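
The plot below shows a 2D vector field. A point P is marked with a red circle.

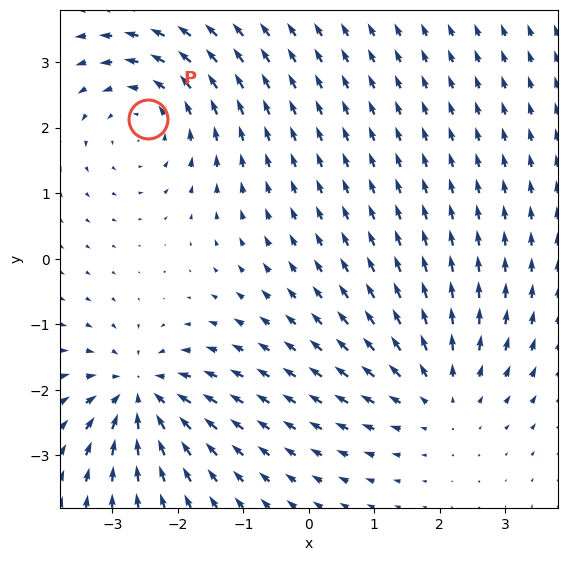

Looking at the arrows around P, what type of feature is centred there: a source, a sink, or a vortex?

At P (-2.4, 2.1) the arrows circulate counterclockwise. Divergence ≈0, curl about +3 — near-zero divergence with nonzero curl is a vortex.

vortex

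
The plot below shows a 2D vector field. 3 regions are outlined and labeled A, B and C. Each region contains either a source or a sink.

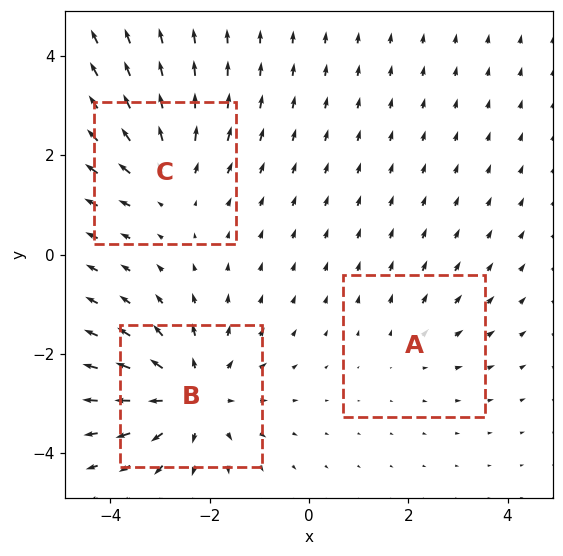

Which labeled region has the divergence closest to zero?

Divergence at each region's feature centre — A: about +2, B: about +4, C: about +3. Region A is closest to zero.

A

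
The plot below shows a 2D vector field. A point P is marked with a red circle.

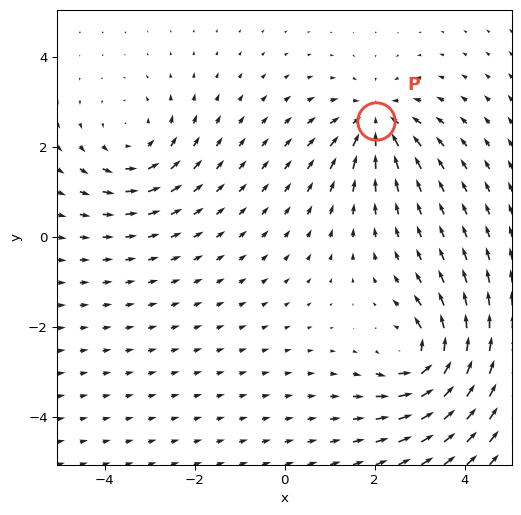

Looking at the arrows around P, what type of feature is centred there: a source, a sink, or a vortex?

At P (2.0, 2.6) the arrows converge inward. Divergence about -4, curl ≈0 — negative divergence with near-zero curl is a sink.

sink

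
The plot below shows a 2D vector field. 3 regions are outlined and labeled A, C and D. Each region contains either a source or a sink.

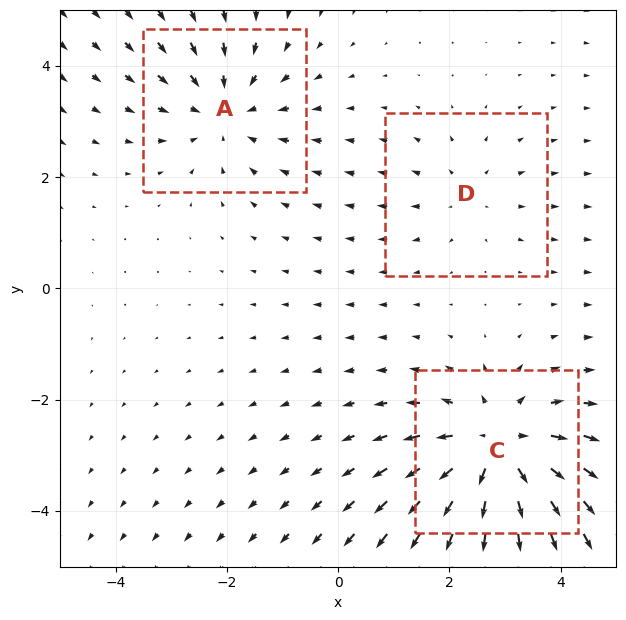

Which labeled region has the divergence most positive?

Divergence at each region's feature centre — A: about -3, C: about +5, D: about +2. Region C is most positive.

C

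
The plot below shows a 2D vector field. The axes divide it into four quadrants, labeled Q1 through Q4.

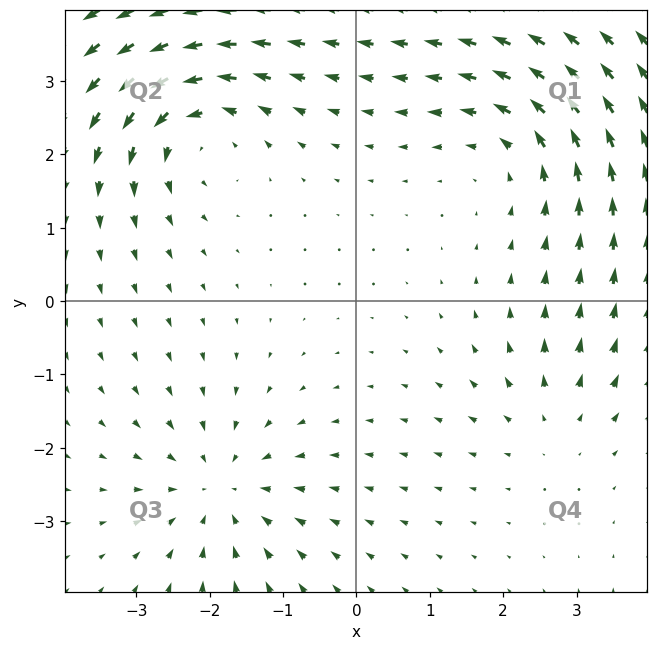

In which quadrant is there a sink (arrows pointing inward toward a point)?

Q3

The sink sits at approximately (-1.8, -2.6), which lies in quadrant Q3. The divergence there is about -4, negative as expected for a sink.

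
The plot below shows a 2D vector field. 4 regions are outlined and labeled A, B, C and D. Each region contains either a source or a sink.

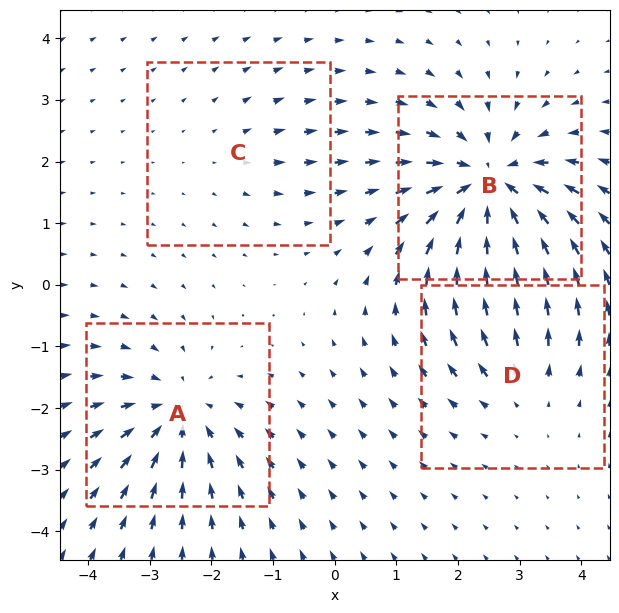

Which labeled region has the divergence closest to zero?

C

Divergence at each region's feature centre — A: about -5, B: about -7, C: about +2, D: about +3. Region C is closest to zero.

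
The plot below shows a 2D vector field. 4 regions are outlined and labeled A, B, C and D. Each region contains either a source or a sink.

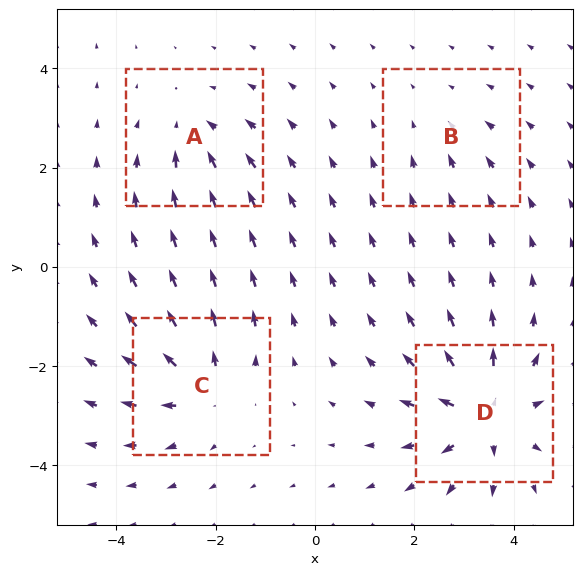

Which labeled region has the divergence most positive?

Divergence at each region's feature centre — A: about -4, B: about -2, C: about +5, D: about +7. Region D is most positive.

D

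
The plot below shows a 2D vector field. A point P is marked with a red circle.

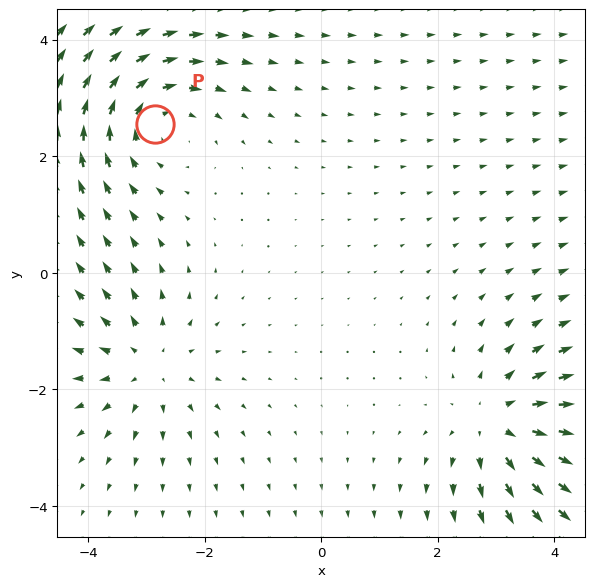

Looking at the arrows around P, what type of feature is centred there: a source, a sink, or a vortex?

At P (-2.9, 2.6) the arrows circulate clockwise. Divergence ≈0, curl about -3 — near-zero divergence with nonzero curl is a vortex.

vortex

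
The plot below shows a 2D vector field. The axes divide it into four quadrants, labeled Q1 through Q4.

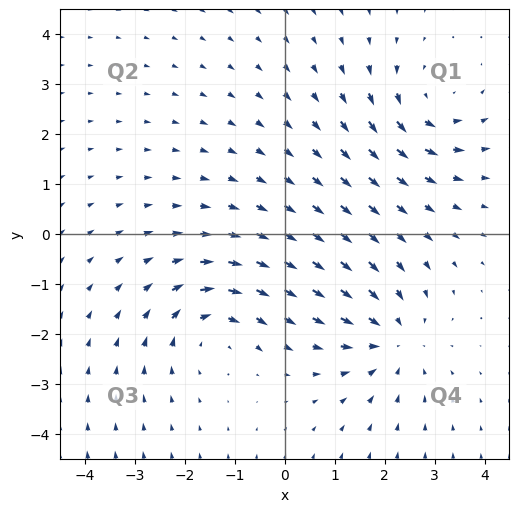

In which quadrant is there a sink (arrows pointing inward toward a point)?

Q4

The sink sits at approximately (2.2, -2.1), which lies in quadrant Q4. The divergence there is about -3, negative as expected for a sink.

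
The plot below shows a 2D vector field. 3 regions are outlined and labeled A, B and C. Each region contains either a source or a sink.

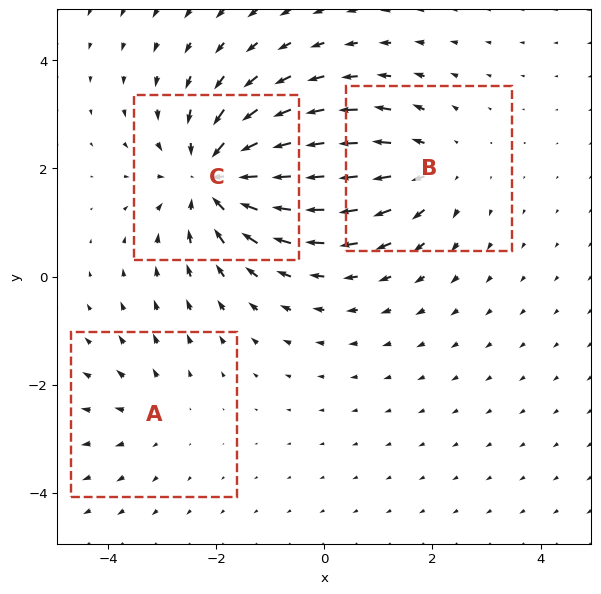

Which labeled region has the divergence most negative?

C

Divergence at each region's feature centre — A: about +2, B: about +3, C: about -5. Region C is most negative.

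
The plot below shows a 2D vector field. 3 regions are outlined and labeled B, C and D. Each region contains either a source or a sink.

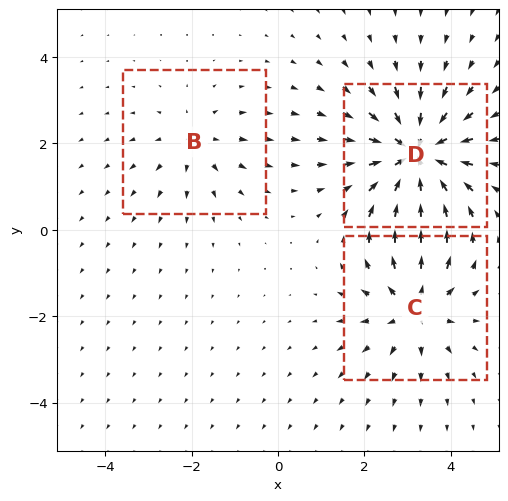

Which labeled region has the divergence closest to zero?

B

Divergence at each region's feature centre — B: about +2, C: about +3, D: about -5. Region B is closest to zero.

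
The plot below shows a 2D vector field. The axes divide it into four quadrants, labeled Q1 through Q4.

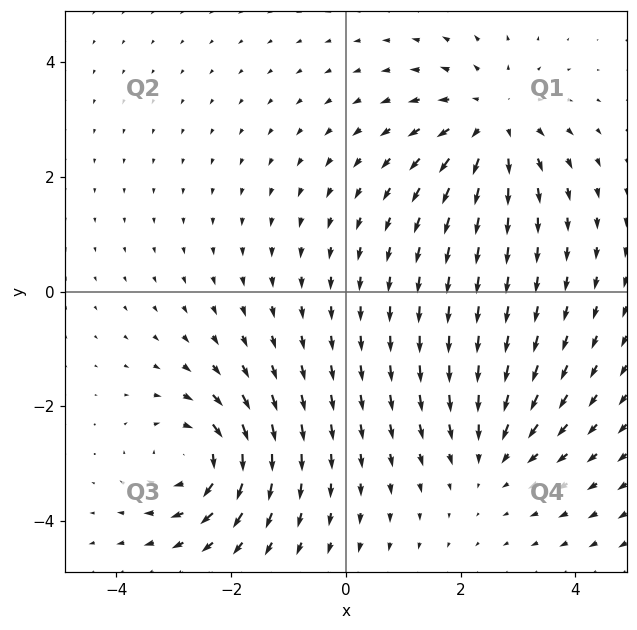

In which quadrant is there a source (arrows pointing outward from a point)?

Q1

The source sits at approximately (2.6, 3.0), which lies in quadrant Q1. The divergence there is about +4, positive as expected for a source.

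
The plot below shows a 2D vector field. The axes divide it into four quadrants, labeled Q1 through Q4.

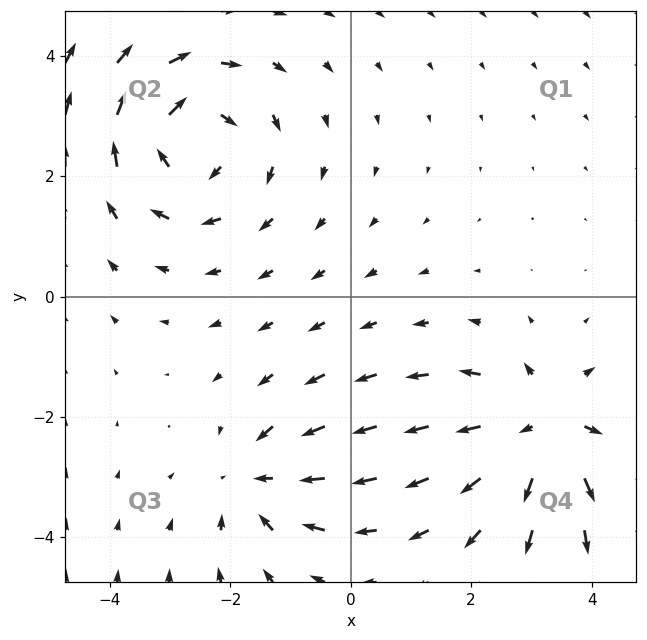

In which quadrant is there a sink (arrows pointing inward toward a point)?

The sink sits at approximately (-1.5, -3.0), which lies in quadrant Q3. The divergence there is about -3, negative as expected for a sink.

Q3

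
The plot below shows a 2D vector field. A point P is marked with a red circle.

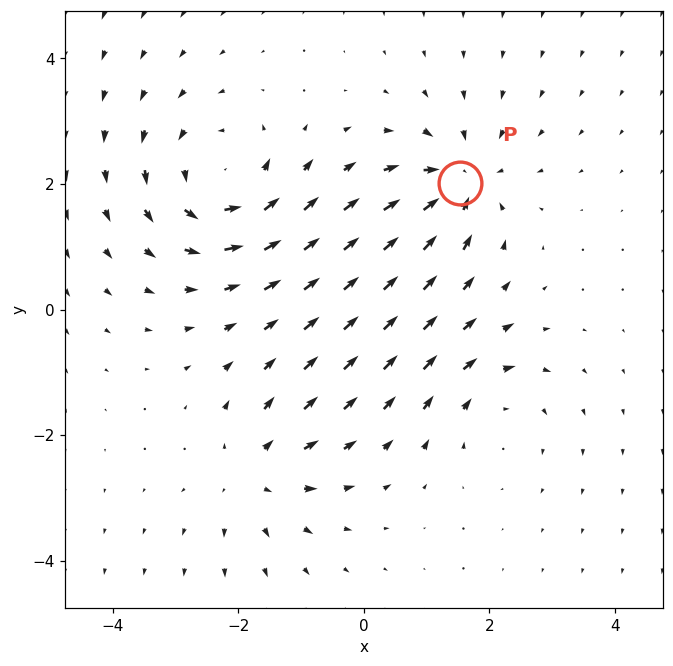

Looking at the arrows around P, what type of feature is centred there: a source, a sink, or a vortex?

sink

At P (1.5, 2.0) the arrows converge inward. Divergence about -5, curl ≈0 — negative divergence with near-zero curl is a sink.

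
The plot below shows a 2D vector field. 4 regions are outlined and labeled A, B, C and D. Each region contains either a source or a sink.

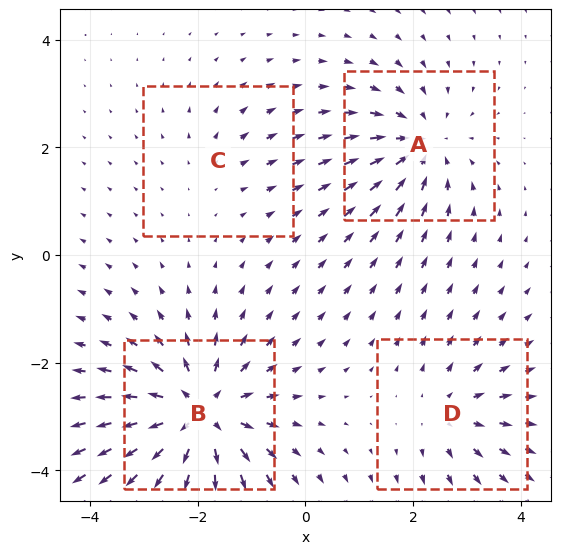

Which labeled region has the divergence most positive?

Divergence at each region's feature centre — A: about -5, B: about +7, C: about +2, D: about +4. Region B is most positive.

B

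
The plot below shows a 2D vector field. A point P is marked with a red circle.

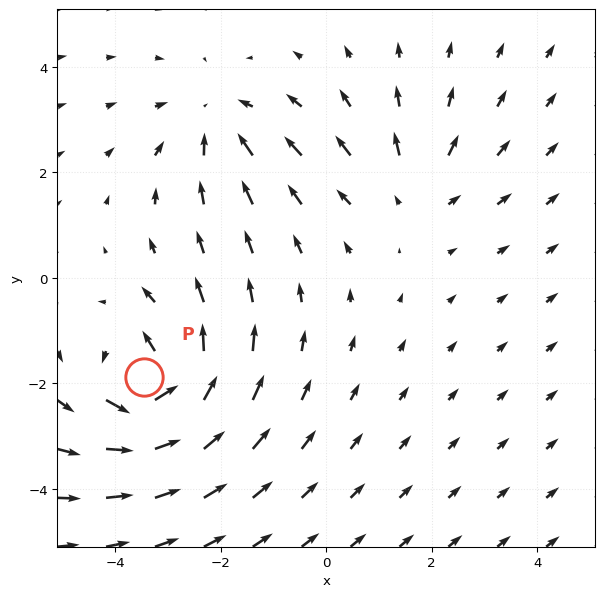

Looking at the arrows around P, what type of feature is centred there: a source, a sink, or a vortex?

At P (-3.5, -1.9) the arrows circulate counterclockwise. Divergence ≈0, curl about +6 — near-zero divergence with nonzero curl is a vortex.

vortex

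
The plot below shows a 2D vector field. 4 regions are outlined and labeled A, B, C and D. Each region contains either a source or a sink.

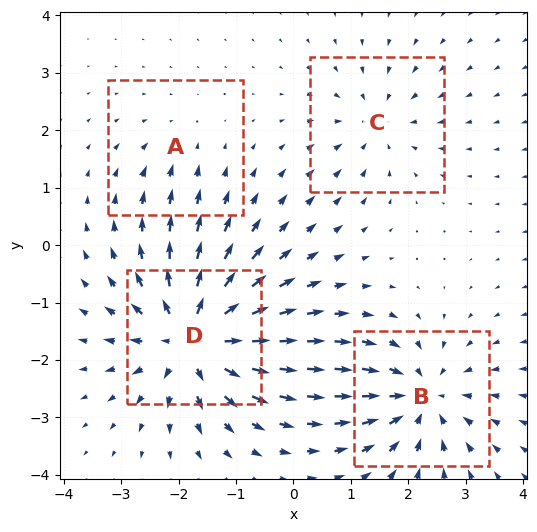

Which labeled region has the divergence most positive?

D

Divergence at each region's feature centre — A: about -2, B: about -6, C: about -4, D: about +8. Region D is most positive.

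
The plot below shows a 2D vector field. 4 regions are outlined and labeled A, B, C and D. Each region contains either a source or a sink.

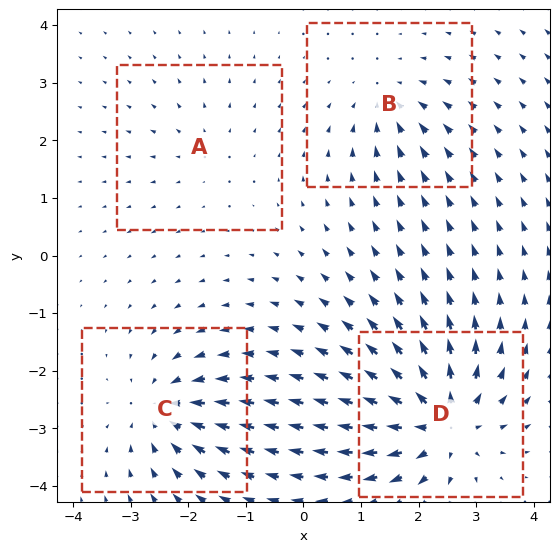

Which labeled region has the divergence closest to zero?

Divergence at each region's feature centre — A: about +2, B: about -4, C: about -6, D: about +8. Region A is closest to zero.

A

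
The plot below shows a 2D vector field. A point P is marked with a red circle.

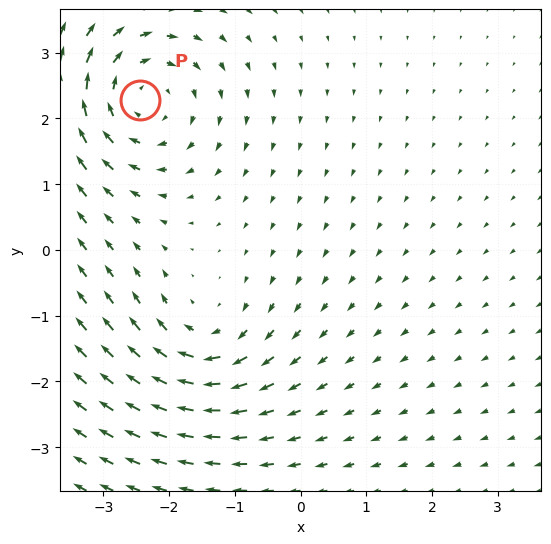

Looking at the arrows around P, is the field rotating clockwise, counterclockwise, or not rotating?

Near P at (-2.4, 2.3) the arrows circulate clockwise. The curl (z-component) there is about -5; negative curl means clockwise rotation.

clockwise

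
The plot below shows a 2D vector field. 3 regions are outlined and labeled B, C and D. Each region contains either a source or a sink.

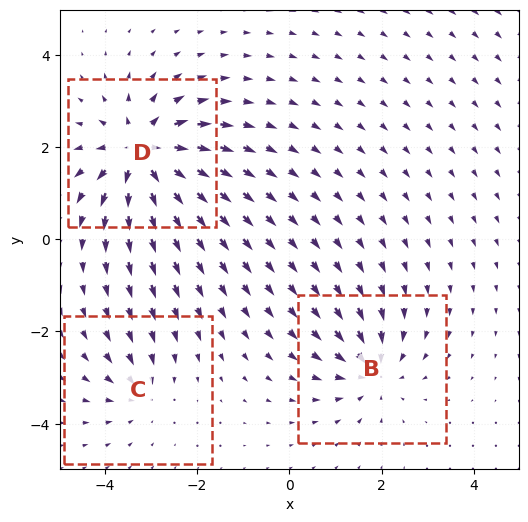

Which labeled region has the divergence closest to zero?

Divergence at each region's feature centre — B: about -4, C: about -2, D: about +6. Region C is closest to zero.

C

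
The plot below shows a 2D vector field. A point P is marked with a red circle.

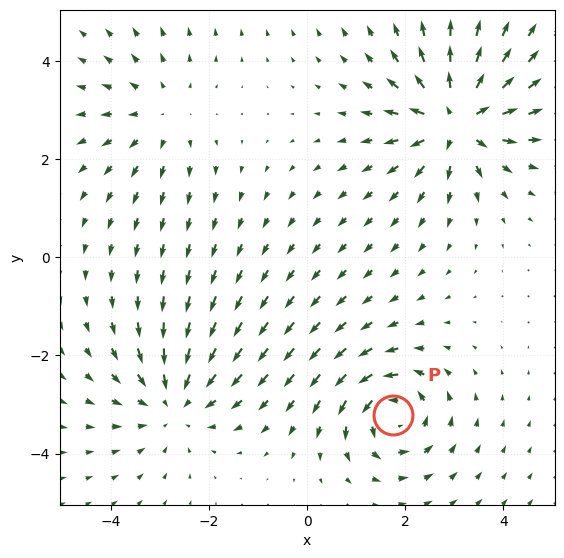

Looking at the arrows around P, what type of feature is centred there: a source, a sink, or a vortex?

vortex

At P (1.8, -3.2) the arrows circulate counterclockwise. Divergence ≈0, curl about +5 — near-zero divergence with nonzero curl is a vortex.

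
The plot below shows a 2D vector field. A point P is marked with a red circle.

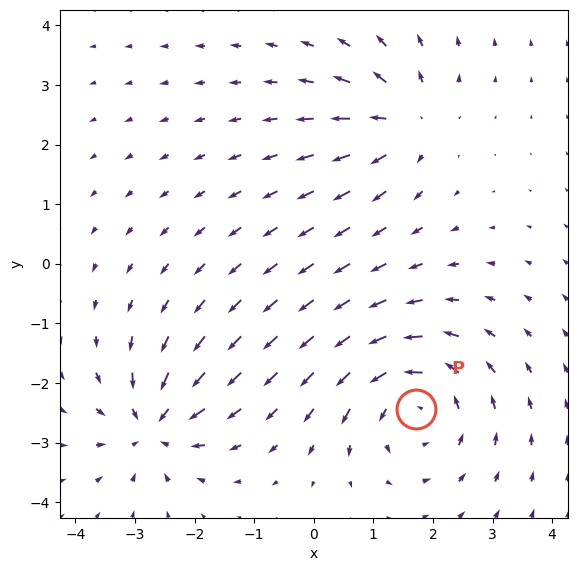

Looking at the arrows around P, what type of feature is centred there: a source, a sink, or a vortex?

vortex

At P (1.7, -2.4) the arrows circulate counterclockwise. Divergence ≈0, curl about +4 — near-zero divergence with nonzero curl is a vortex.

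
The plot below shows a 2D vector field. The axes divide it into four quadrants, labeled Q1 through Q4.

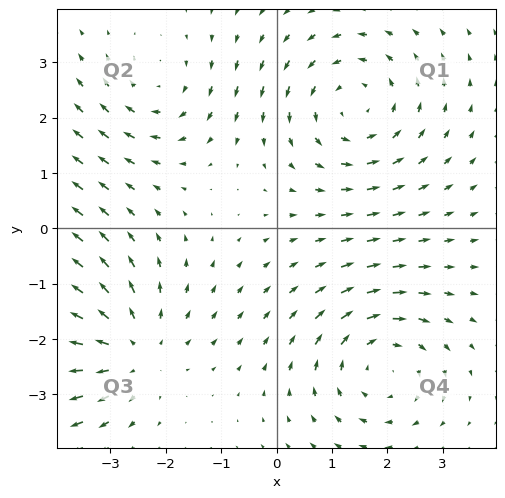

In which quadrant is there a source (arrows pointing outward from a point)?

Q3

The source sits at approximately (-2.6, -2.2), which lies in quadrant Q3. The divergence there is about +3, positive as expected for a source.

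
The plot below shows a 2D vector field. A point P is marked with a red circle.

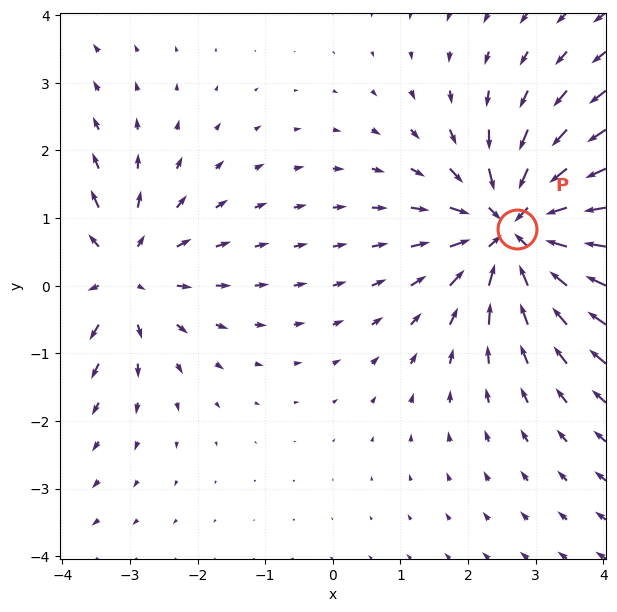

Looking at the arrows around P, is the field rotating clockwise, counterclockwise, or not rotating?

not rotating

Near P at (2.7, 0.8) the arrows show no circulation. The curl there is ≈0.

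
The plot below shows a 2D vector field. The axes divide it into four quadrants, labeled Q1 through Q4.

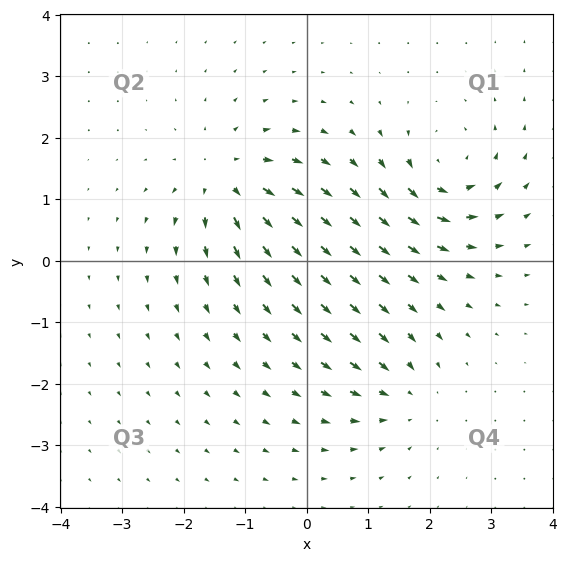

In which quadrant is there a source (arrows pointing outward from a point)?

Q2

The source sits at approximately (-1.3, 1.3), which lies in quadrant Q2. The divergence there is about +5, positive as expected for a source.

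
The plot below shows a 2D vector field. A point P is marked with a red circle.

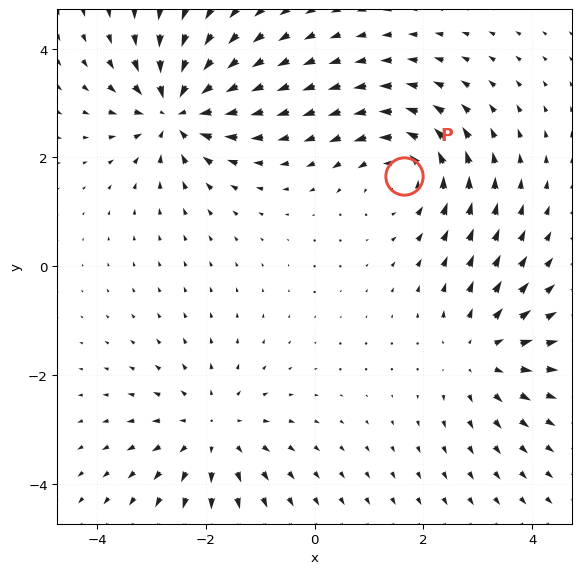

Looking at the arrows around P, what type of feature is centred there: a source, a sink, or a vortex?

At P (1.6, 1.7) the arrows circulate counterclockwise. Divergence ≈0, curl about +4 — near-zero divergence with nonzero curl is a vortex.

vortex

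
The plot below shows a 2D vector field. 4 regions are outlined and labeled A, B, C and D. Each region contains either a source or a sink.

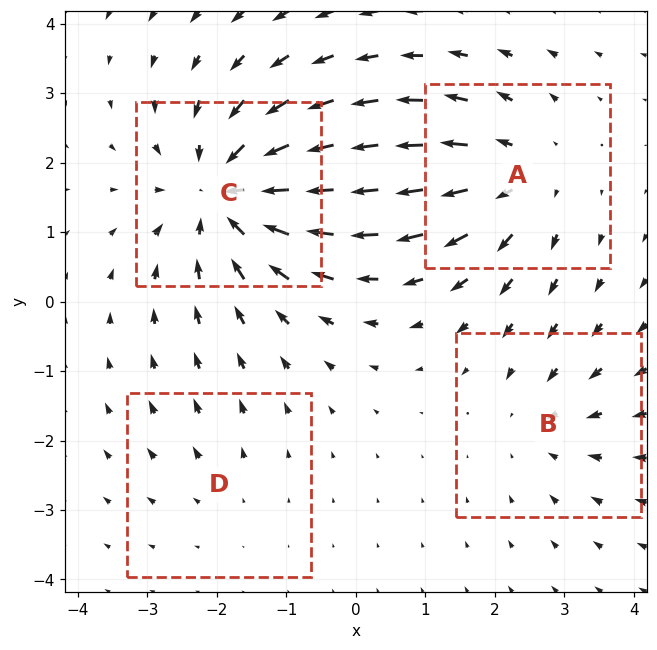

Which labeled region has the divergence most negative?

C

Divergence at each region's feature centre — A: about +4, B: about -3, C: about -6, D: about +2. Region C is most negative.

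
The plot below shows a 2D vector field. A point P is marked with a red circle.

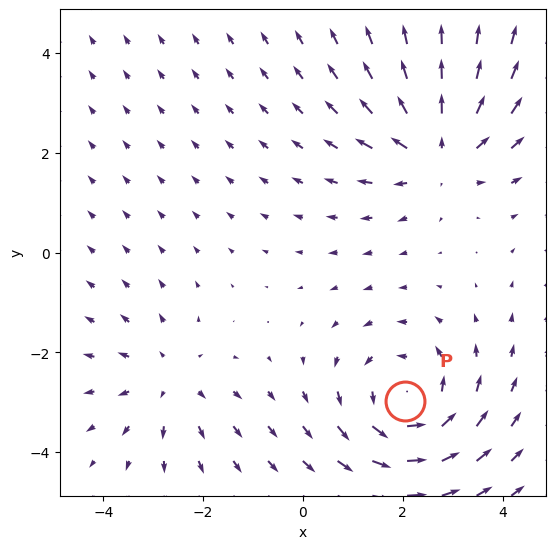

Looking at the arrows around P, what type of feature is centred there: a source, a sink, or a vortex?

vortex

At P (2.0, -3.0) the arrows circulate counterclockwise. Divergence ≈0, curl about +4 — near-zero divergence with nonzero curl is a vortex.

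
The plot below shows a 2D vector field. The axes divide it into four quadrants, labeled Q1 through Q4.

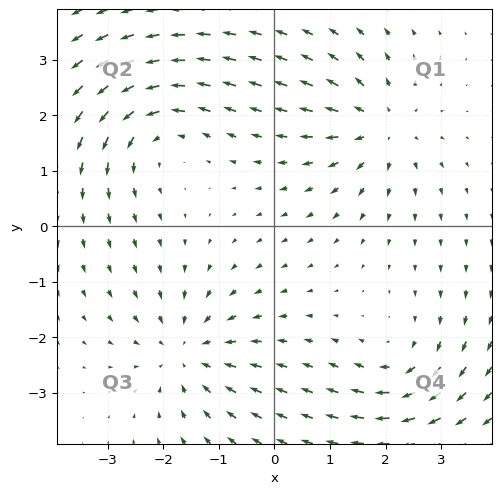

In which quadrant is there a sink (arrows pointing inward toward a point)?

The sink sits at approximately (-1.6, -2.3), which lies in quadrant Q3. The divergence there is about -4, negative as expected for a sink.

Q3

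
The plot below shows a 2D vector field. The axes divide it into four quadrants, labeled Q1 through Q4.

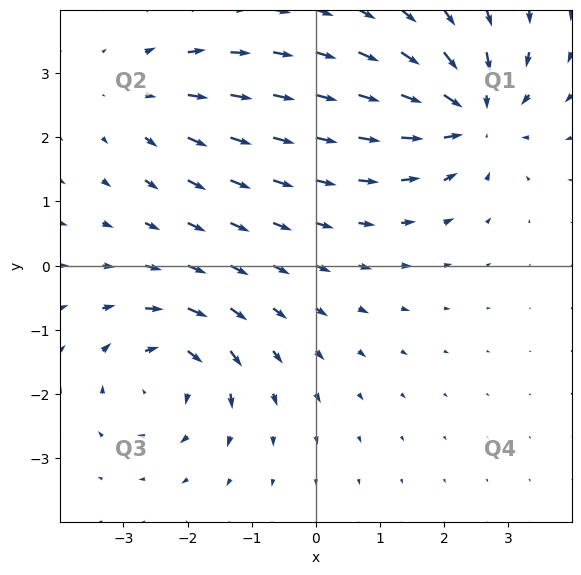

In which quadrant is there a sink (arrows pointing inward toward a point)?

The sink sits at approximately (2.4, 2.4), which lies in quadrant Q1. The divergence there is about -5, negative as expected for a sink.

Q1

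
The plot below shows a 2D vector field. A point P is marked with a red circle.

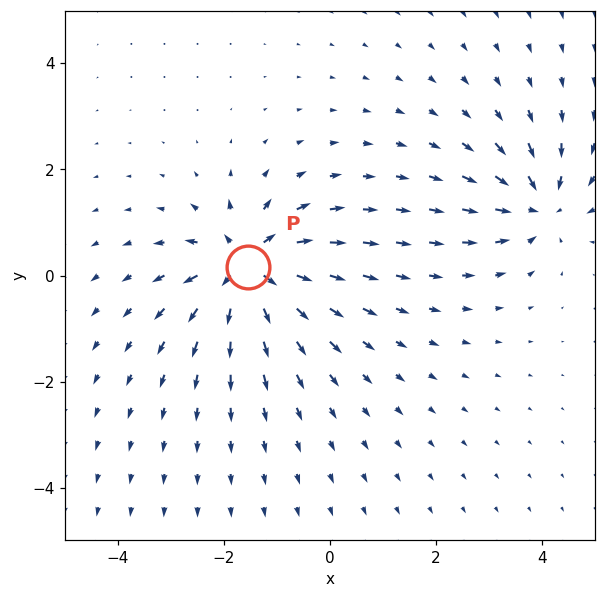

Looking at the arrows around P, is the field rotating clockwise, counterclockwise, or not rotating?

Near P at (-1.5, 0.2) the arrows show no circulation. The curl there is ≈0.

not rotating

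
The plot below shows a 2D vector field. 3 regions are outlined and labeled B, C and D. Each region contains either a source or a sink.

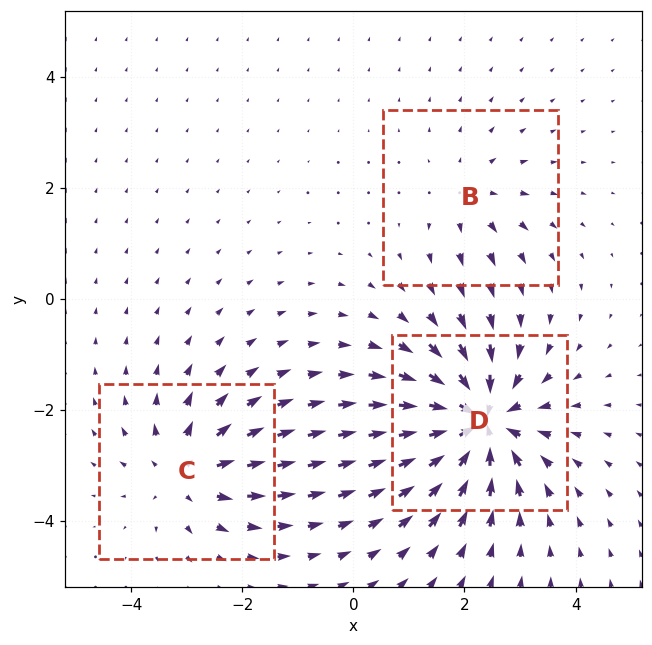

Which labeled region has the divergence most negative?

Divergence at each region's feature centre — B: about +2, C: about +4, D: about -6. Region D is most negative.

D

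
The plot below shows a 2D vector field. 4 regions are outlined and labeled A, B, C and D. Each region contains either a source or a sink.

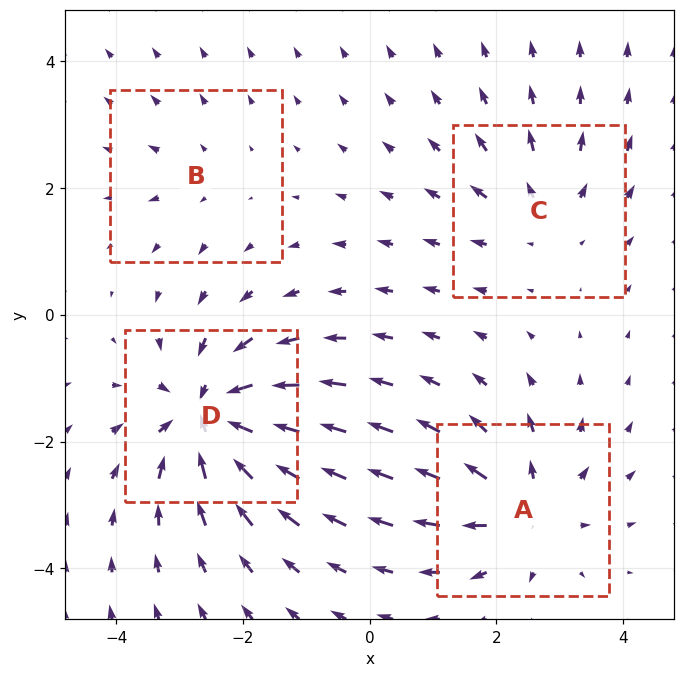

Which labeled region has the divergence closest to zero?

Divergence at each region's feature centre — A: about +6, B: about +2, C: about +4, D: about -8. Region B is closest to zero.

B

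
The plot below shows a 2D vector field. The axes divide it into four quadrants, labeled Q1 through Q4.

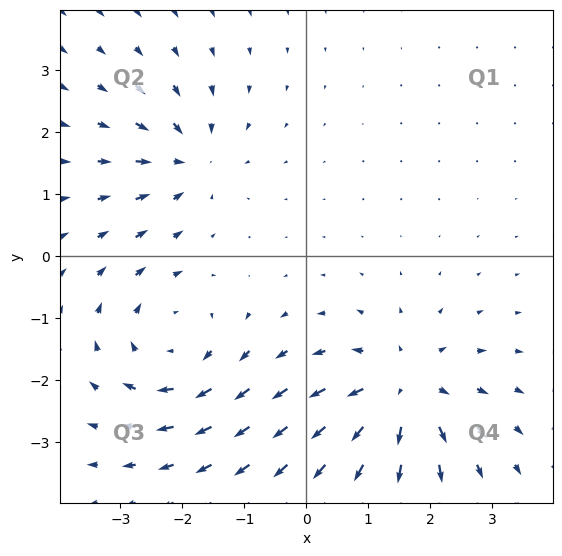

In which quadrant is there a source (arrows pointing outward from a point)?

Q4

The source sits at approximately (1.6, -2.2), which lies in quadrant Q4. The divergence there is about +5, positive as expected for a source.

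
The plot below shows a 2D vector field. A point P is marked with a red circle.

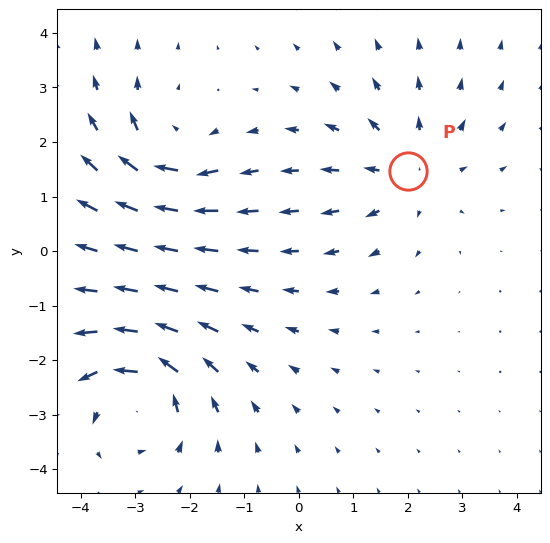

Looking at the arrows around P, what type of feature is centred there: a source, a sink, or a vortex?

At P (2.0, 1.5) the arrows spread outward. Divergence about +3, curl ≈0 — positive divergence with near-zero curl is a source.

source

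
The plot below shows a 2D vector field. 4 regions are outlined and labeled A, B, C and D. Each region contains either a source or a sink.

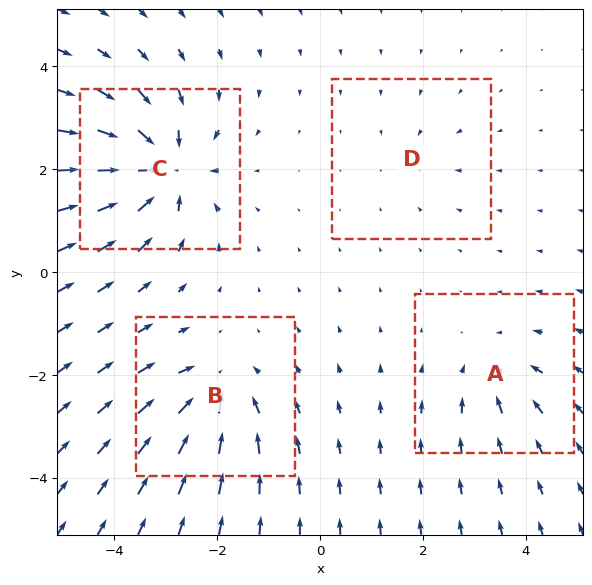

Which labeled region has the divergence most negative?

Divergence at each region's feature centre — A: about -4, B: about -6, C: about -9, D: about -2. Region C is most negative.

C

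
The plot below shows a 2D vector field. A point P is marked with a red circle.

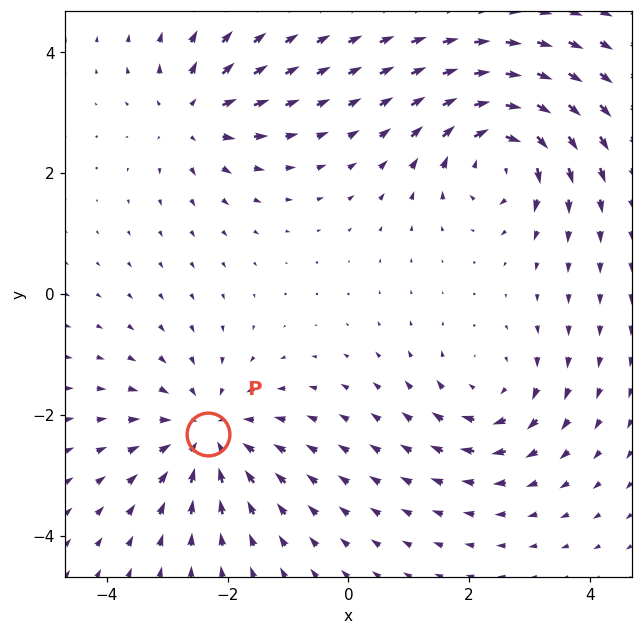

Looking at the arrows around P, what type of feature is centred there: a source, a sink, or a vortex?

sink

At P (-2.3, -2.3) the arrows converge inward. Divergence about -4, curl ≈0 — negative divergence with near-zero curl is a sink.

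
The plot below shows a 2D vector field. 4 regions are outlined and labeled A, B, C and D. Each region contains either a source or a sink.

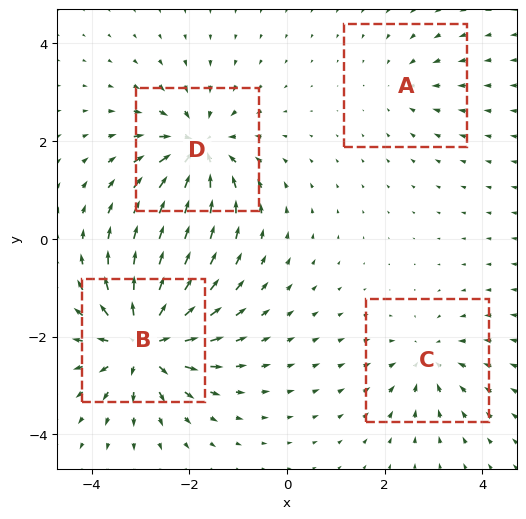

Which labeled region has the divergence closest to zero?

A

Divergence at each region's feature centre — A: about -2, B: about +8, C: about -4, D: about -7. Region A is closest to zero.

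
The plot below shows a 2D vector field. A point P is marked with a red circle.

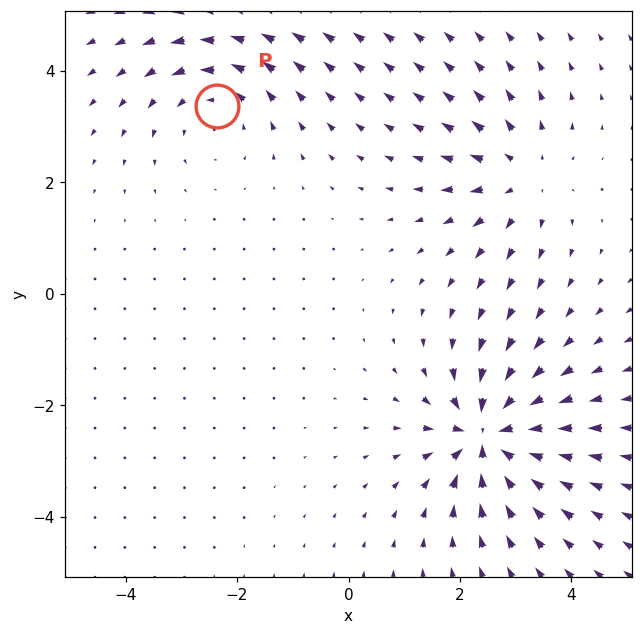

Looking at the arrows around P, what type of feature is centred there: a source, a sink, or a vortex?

vortex

At P (-2.4, 3.4) the arrows circulate counterclockwise. Divergence ≈0, curl about +3 — near-zero divergence with nonzero curl is a vortex.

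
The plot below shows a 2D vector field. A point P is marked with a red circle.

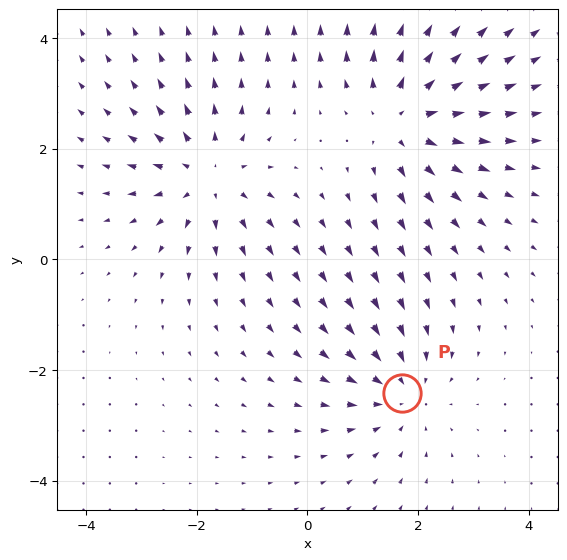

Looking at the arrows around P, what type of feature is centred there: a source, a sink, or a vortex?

sink

At P (1.7, -2.4) the arrows converge inward. Divergence about -4, curl ≈0 — negative divergence with near-zero curl is a sink.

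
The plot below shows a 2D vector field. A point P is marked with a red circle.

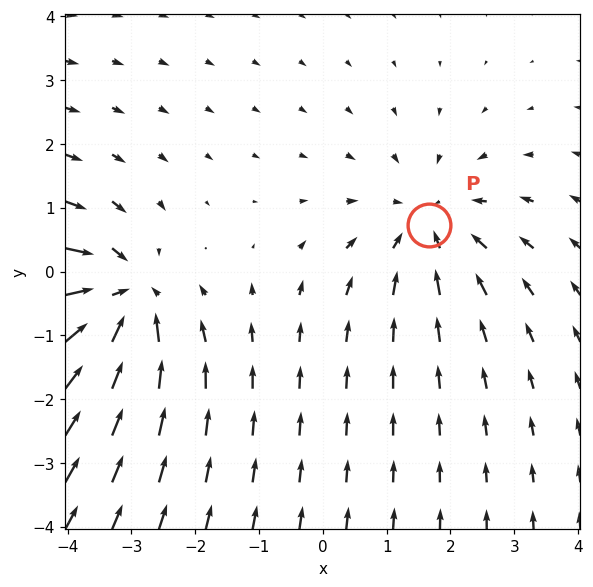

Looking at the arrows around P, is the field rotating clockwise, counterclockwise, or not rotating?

not rotating

Near P at (1.7, 0.7) the arrows show no circulation. The curl there is ≈0.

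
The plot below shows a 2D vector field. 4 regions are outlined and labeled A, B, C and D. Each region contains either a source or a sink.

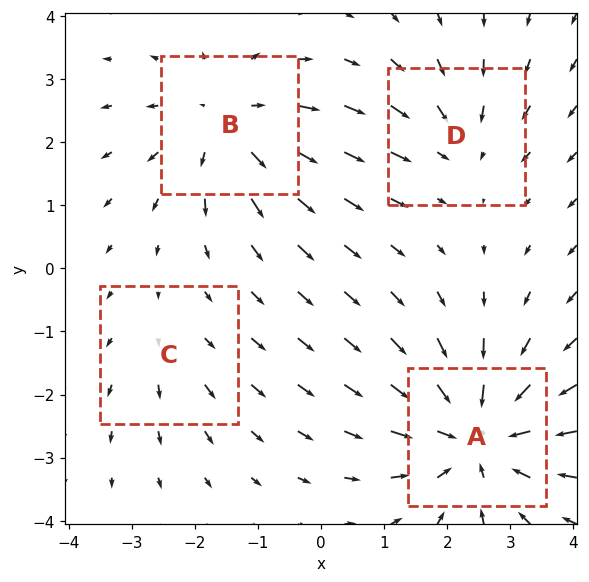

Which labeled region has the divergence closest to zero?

C

Divergence at each region's feature centre — A: about -6, B: about +4, C: about +2, D: about -3. Region C is closest to zero.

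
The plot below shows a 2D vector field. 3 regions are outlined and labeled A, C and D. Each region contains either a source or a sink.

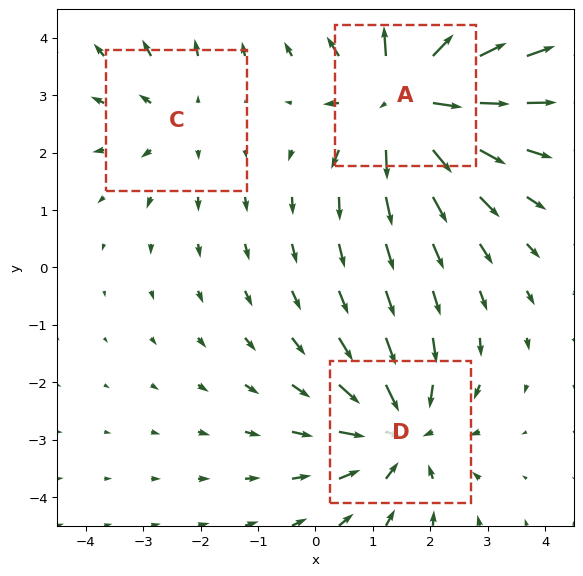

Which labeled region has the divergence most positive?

Divergence at each region's feature centre — A: about +5, C: about +2, D: about -3. Region A is most positive.

A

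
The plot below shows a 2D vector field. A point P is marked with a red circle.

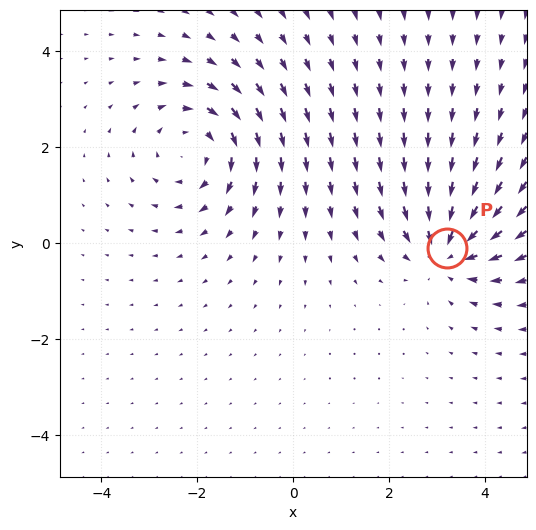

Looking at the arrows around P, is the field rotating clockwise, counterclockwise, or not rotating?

not rotating

Near P at (3.2, -0.1) the arrows show no circulation. The curl there is ≈0.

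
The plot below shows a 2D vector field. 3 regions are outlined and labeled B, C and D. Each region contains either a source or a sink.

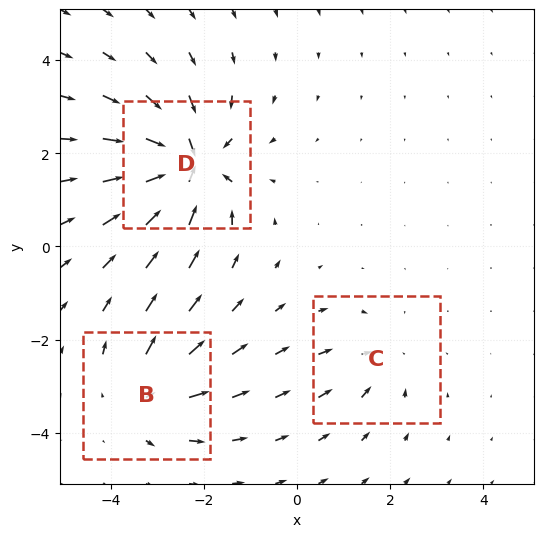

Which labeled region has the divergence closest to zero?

Divergence at each region's feature centre — B: about +3, C: about -2, D: about -6. Region C is closest to zero.

C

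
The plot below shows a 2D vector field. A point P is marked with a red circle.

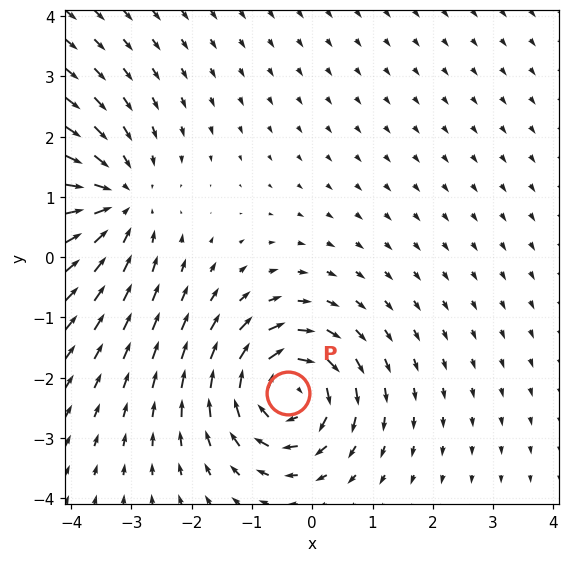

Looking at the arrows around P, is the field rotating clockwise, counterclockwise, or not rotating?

Near P at (-0.4, -2.3) the arrows circulate clockwise. The curl (z-component) there is about -4; negative curl means clockwise rotation.

clockwise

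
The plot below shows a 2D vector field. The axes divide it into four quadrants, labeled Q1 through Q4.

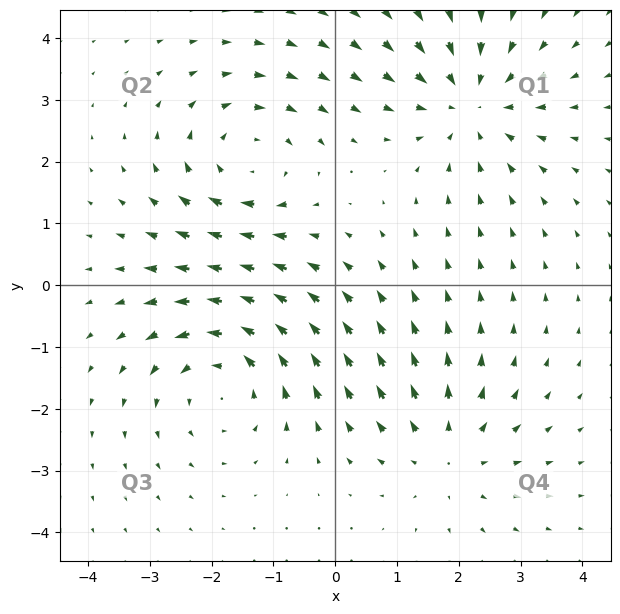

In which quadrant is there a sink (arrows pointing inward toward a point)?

Q1

The sink sits at approximately (2.2, 2.9), which lies in quadrant Q1. The divergence there is about -4, negative as expected for a sink.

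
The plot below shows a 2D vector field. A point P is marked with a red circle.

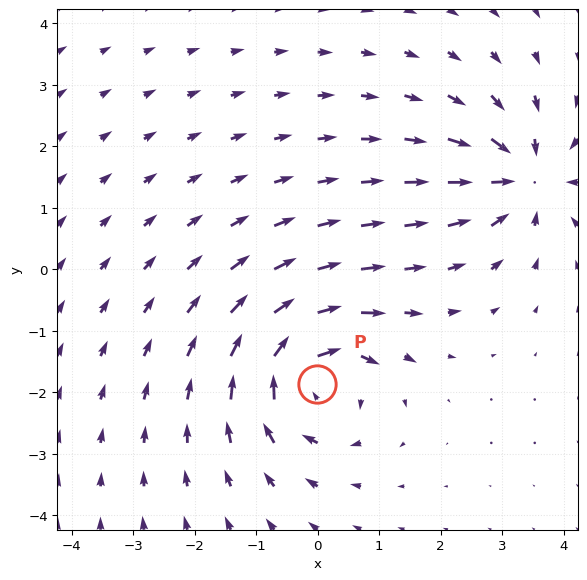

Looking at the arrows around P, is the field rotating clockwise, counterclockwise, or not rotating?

clockwise

Near P at (-0.0, -1.9) the arrows circulate clockwise. The curl (z-component) there is about -5; negative curl means clockwise rotation.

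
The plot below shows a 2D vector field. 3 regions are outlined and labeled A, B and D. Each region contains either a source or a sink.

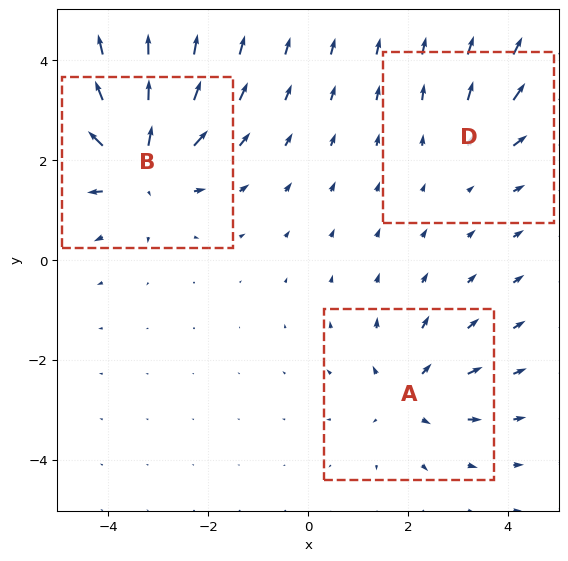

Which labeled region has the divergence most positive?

B

Divergence at each region's feature centre — A: about +3, B: about +5, D: about +2. Region B is most positive.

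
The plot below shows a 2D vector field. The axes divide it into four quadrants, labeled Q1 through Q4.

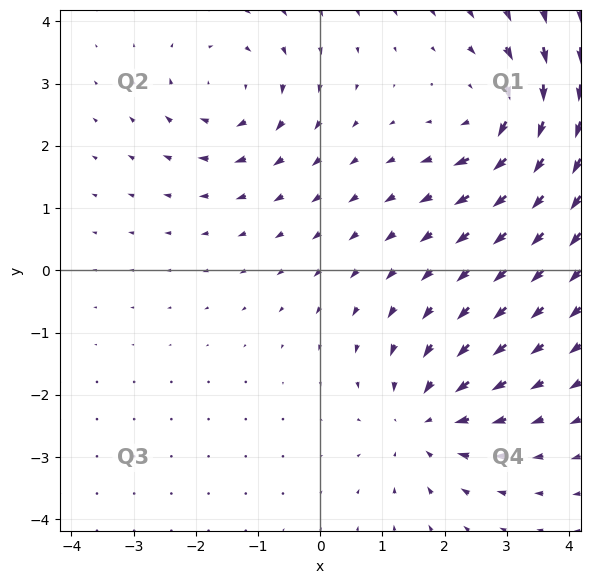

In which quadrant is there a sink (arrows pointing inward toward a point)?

Q4

The sink sits at approximately (1.7, -2.4), which lies in quadrant Q4. The divergence there is about -3, negative as expected for a sink.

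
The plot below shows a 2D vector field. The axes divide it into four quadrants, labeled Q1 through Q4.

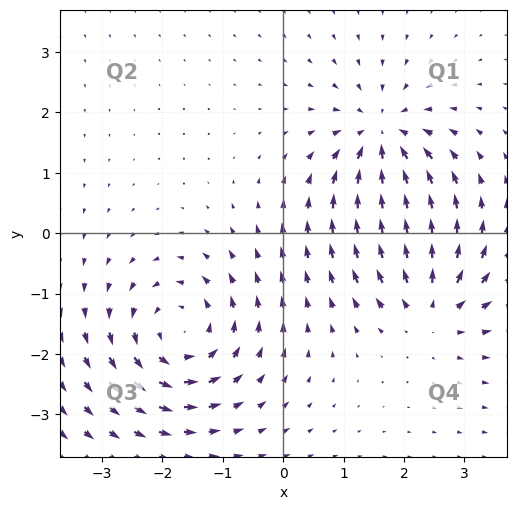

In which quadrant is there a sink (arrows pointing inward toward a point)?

Q1

The sink sits at approximately (1.6, 1.6), which lies in quadrant Q1. The divergence there is about -5, negative as expected for a sink.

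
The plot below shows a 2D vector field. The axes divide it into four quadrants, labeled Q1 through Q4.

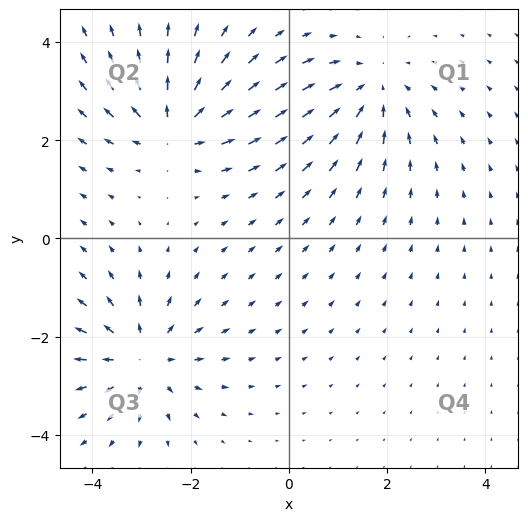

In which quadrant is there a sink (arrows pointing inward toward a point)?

The sink sits at approximately (1.7, 3.0), which lies in quadrant Q1. The divergence there is about -4, negative as expected for a sink.

Q1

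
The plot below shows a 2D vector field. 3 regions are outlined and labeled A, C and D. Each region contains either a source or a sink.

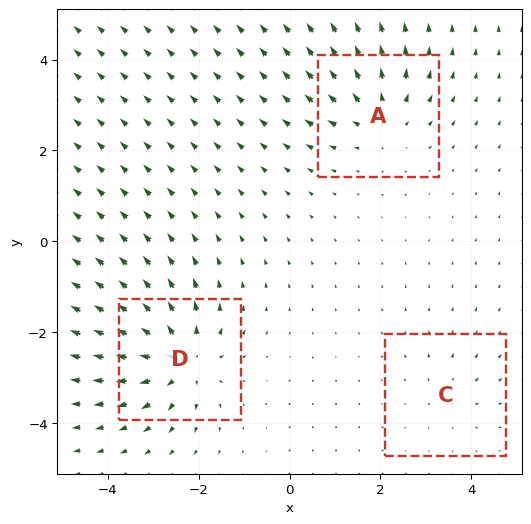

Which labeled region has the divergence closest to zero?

C

Divergence at each region's feature centre — A: about +4, C: about +2, D: about +5. Region C is closest to zero.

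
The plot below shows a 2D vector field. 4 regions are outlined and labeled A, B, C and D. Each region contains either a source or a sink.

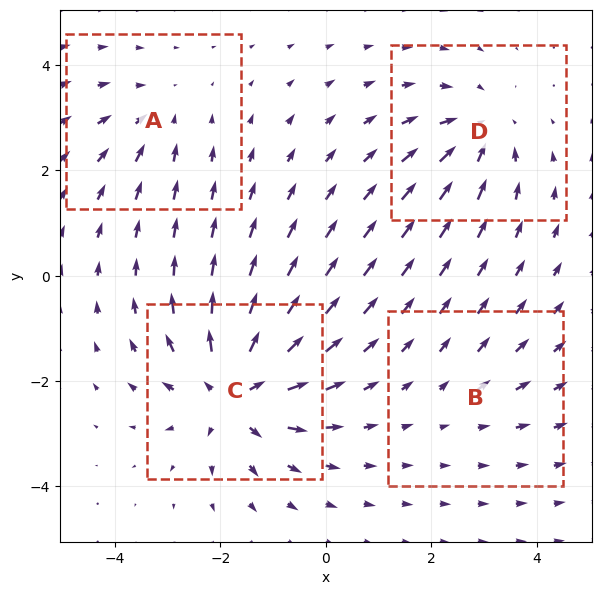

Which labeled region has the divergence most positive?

Divergence at each region's feature centre — A: about -3, B: about +2, C: about +7, D: about -5. Region C is most positive.

C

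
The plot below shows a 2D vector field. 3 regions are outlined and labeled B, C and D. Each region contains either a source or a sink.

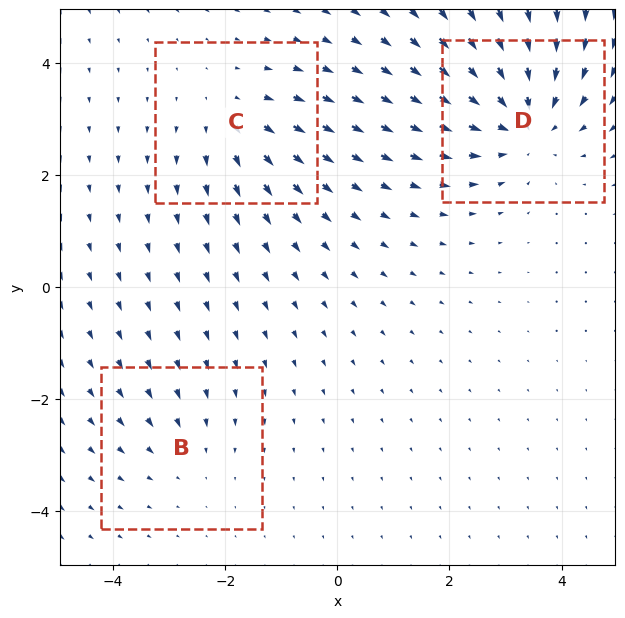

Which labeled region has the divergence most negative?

Divergence at each region's feature centre — B: about -2, C: about +3, D: about -4. Region D is most negative.

D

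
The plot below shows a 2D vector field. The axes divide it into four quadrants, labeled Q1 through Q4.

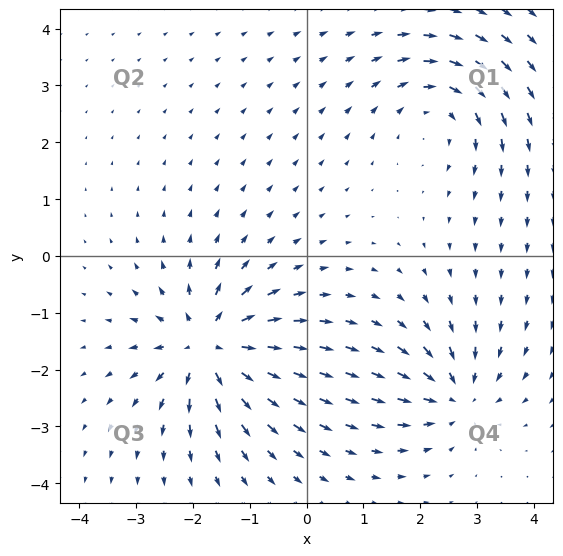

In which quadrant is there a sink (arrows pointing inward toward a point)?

Q4

The sink sits at approximately (2.6, -2.5), which lies in quadrant Q4. The divergence there is about -4, negative as expected for a sink.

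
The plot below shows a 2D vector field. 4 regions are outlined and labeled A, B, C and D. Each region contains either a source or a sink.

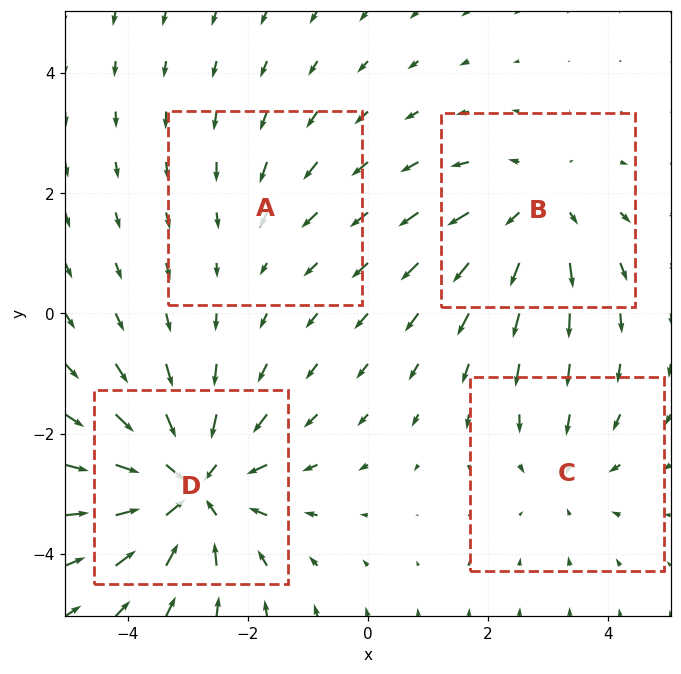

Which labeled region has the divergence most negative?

D

Divergence at each region's feature centre — A: about -2, B: about +4, C: about -3, D: about -6. Region D is most negative.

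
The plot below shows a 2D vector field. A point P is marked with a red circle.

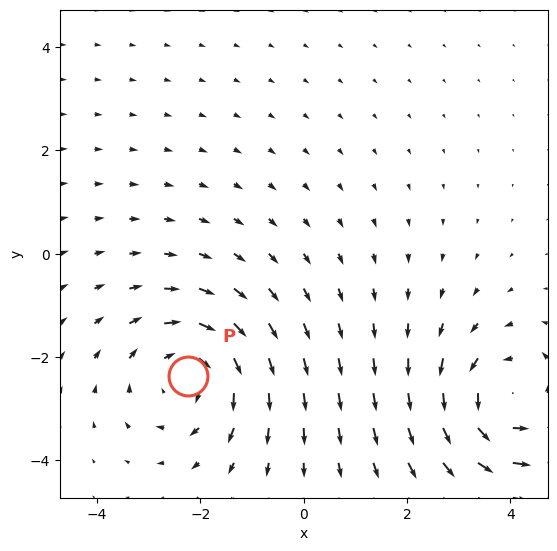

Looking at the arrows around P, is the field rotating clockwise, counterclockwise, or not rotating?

Near P at (-2.2, -2.4) the arrows circulate clockwise. The curl (z-component) there is about -3; negative curl means clockwise rotation.

clockwise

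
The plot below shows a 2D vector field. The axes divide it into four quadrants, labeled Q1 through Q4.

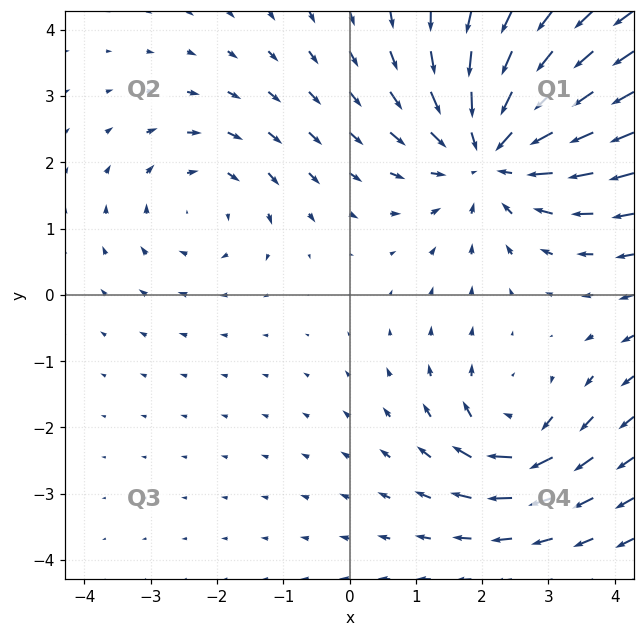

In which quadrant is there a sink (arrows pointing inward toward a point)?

Q1

The sink sits at approximately (2.2, 2.2), which lies in quadrant Q1. The divergence there is about -4, negative as expected for a sink.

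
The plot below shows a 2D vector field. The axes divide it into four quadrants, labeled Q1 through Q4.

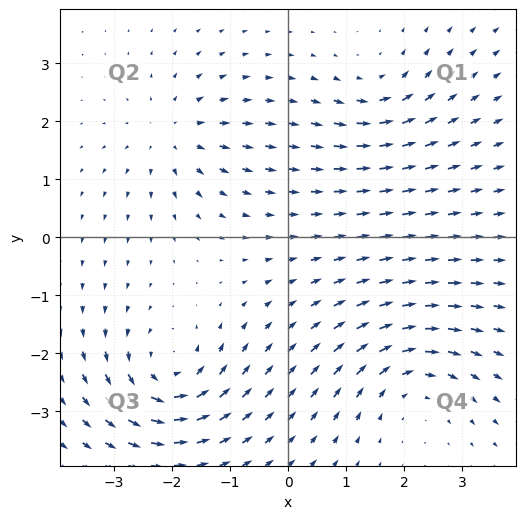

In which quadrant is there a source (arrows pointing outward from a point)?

The source sits at approximately (-2.0, 1.8), which lies in quadrant Q2. The divergence there is about +4, positive as expected for a source.

Q2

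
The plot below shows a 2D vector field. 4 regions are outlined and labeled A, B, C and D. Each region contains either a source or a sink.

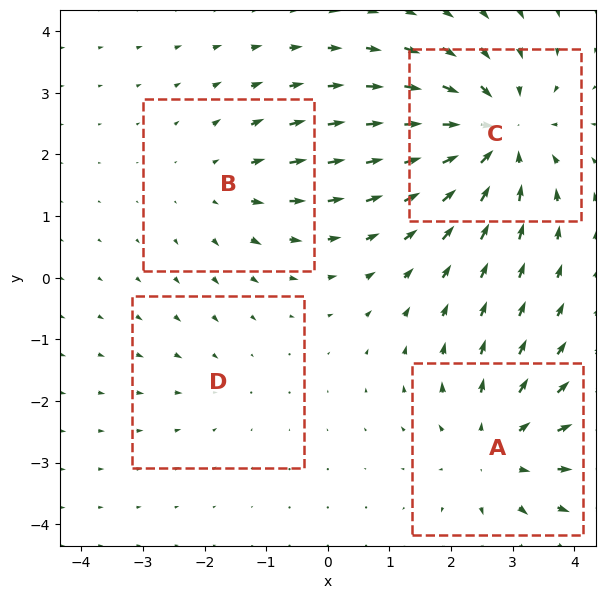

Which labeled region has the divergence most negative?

C

Divergence at each region's feature centre — A: about +4, B: about +3, C: about -6, D: about -2. Region C is most negative.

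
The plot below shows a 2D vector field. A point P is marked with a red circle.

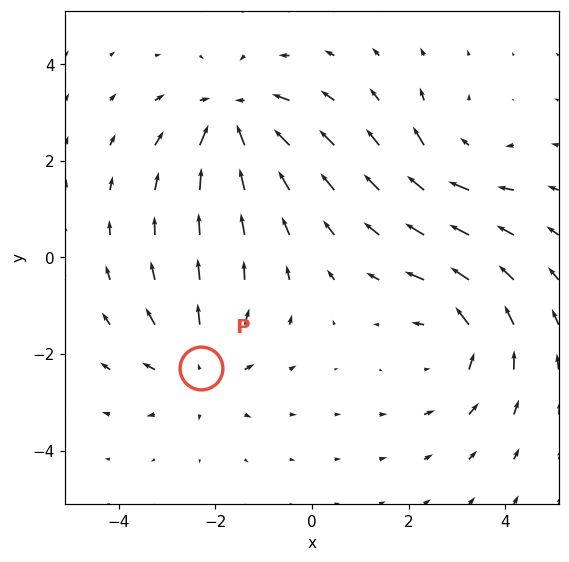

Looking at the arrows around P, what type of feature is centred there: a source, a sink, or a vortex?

At P (-2.3, -2.3) the arrows spread outward. Divergence about +4, curl ≈0 — positive divergence with near-zero curl is a source.

source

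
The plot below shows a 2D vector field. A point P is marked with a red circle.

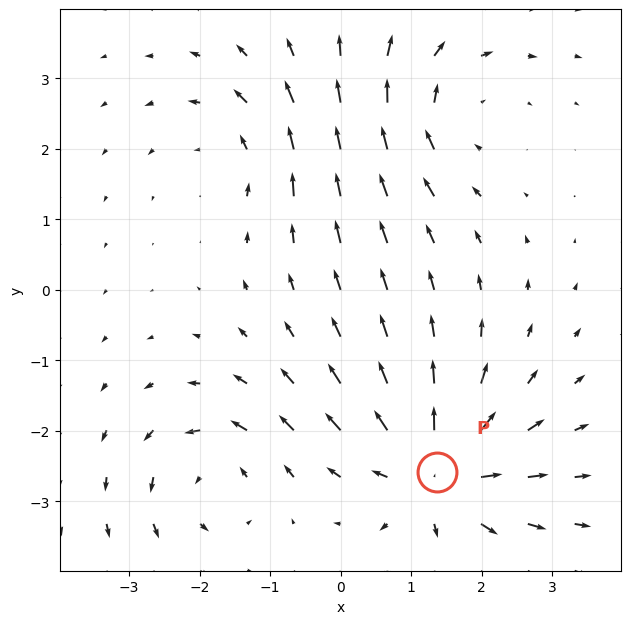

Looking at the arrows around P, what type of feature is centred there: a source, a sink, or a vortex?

source

At P (1.4, -2.6) the arrows spread outward. Divergence about +6, curl ≈0 — positive divergence with near-zero curl is a source.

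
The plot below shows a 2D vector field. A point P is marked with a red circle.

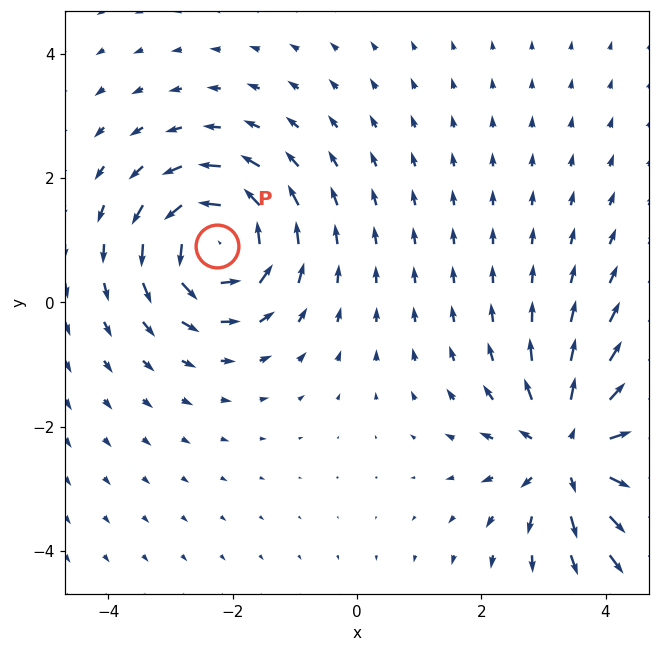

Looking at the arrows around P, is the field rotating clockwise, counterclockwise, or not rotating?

Near P at (-2.3, 0.9) the arrows circulate counterclockwise. The curl (z-component) there is about +5; positive curl means counterclockwise rotation.

counterclockwise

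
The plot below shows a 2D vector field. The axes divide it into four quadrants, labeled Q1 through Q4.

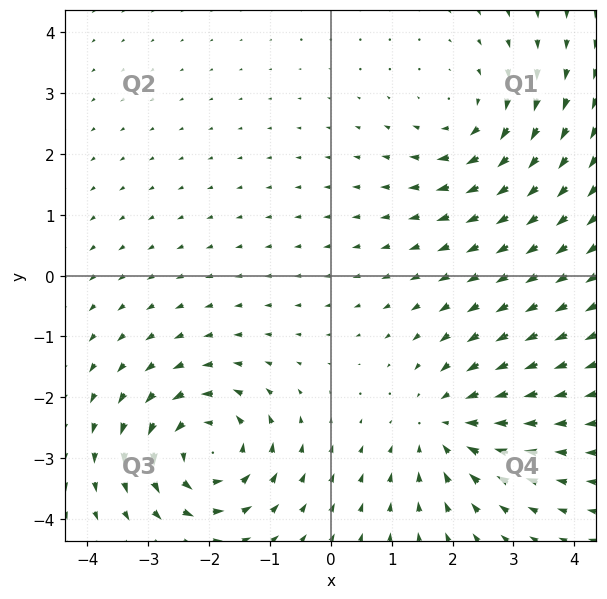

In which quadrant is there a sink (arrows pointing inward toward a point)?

Q4

The sink sits at approximately (1.9, -2.5), which lies in quadrant Q4. The divergence there is about -4, negative as expected for a sink.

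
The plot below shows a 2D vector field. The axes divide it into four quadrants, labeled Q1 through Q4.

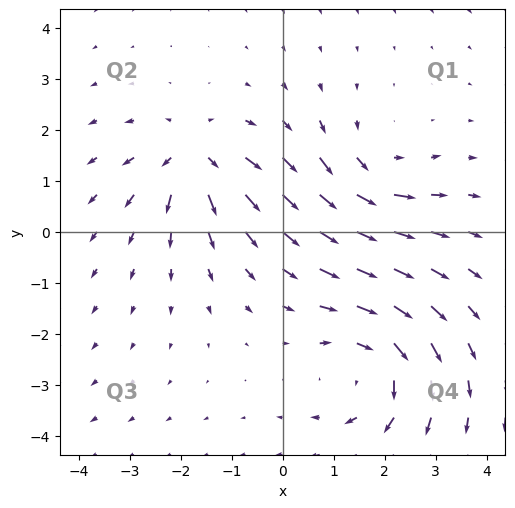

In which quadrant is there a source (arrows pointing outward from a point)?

The source sits at approximately (-1.7, 1.5), which lies in quadrant Q2. The divergence there is about +5, positive as expected for a source.

Q2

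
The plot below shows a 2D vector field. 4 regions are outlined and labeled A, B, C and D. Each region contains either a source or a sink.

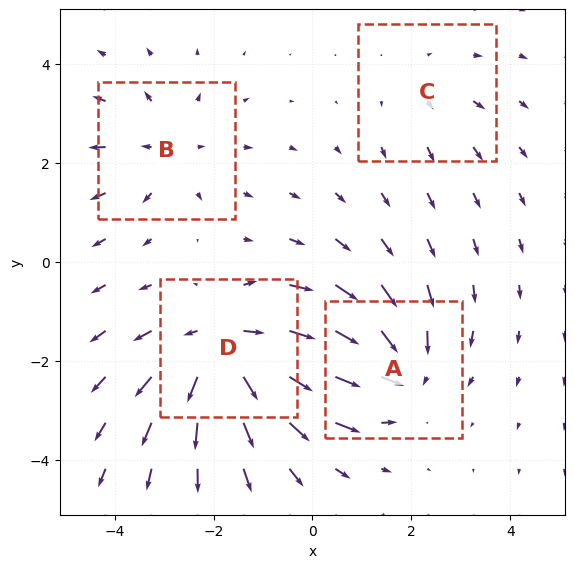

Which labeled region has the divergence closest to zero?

Divergence at each region's feature centre — A: about -4, B: about +3, C: about +2, D: about +6. Region C is closest to zero.

C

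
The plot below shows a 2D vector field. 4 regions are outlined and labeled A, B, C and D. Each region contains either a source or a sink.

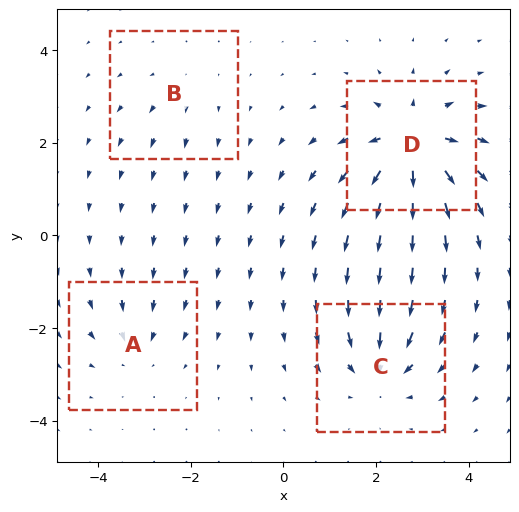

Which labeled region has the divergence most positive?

Divergence at each region's feature centre — A: about -4, B: about +2, C: about -6, D: about +9. Region D is most positive.

D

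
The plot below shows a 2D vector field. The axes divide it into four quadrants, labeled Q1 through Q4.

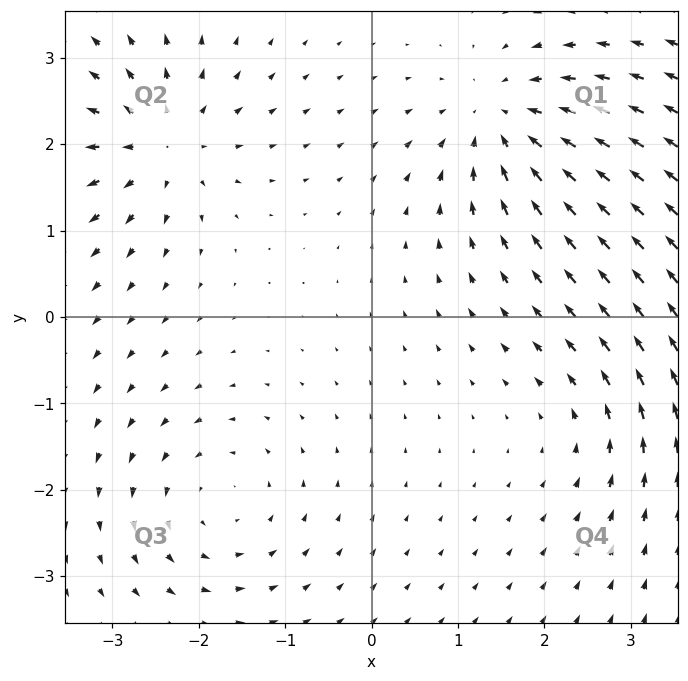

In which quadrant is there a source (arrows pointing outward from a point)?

The source sits at approximately (-2.4, 2.0), which lies in quadrant Q2. The divergence there is about +6, positive as expected for a source.

Q2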